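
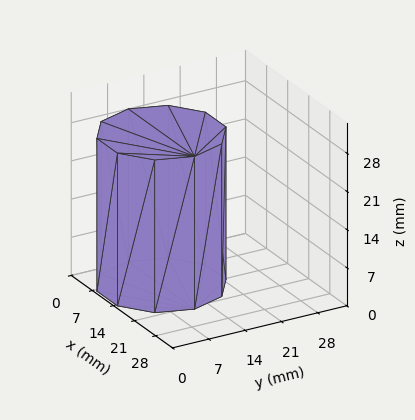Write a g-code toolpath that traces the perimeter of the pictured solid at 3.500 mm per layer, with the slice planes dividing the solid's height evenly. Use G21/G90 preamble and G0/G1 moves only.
Reading the render: the shape is a regular 10-sided prism (a cylinder approximated with 10 flat sides), circumscribed radius ≈ 11 mm, height ≈ 28 mm (dimensions read to the nearest mm from the axis ticks). For the g-code, the solid's height is divided into equal slices at the stated Δz and each level perimeter traced with G1 moves after a G0 lift.

; perimeter-only toolpath
G21 ; units = mm
G90 ; absolute positioning
G28 ; home
; layer 1
G0 Z3.500
G0 X22.000 Y11.000
G1 X19.899 Y17.466
G1 X14.399 Y21.462
G1 X7.601 Y21.462
G1 X2.101 Y17.466
G1 X0.000 Y11.000
G1 X2.101 Y4.534
G1 X7.601 Y0.538
G1 X14.399 Y0.538
G1 X19.899 Y4.534
G1 X22.000 Y11.000
; layer 2
G0 Z7.000
G0 X22.000 Y11.000
G1 X19.899 Y17.466
G1 X14.399 Y21.462
G1 X7.601 Y21.462
G1 X2.101 Y17.466
G1 X0.000 Y11.000
G1 X2.101 Y4.534
G1 X7.601 Y0.538
G1 X14.399 Y0.538
G1 X19.899 Y4.534
G1 X22.000 Y11.000
; layer 3
G0 Z10.500
G0 X22.000 Y11.000
G1 X19.899 Y17.466
G1 X14.399 Y21.462
G1 X7.601 Y21.462
G1 X2.101 Y17.466
G1 X0.000 Y11.000
G1 X2.101 Y4.534
G1 X7.601 Y0.538
G1 X14.399 Y0.538
G1 X19.899 Y4.534
G1 X22.000 Y11.000
; layer 4
G0 Z14.000
G0 X22.000 Y11.000
G1 X19.899 Y17.466
G1 X14.399 Y21.462
G1 X7.601 Y21.462
G1 X2.101 Y17.466
G1 X0.000 Y11.000
G1 X2.101 Y4.534
G1 X7.601 Y0.538
G1 X14.399 Y0.538
G1 X19.899 Y4.534
G1 X22.000 Y11.000
; layer 5
G0 Z17.500
G0 X22.000 Y11.000
G1 X19.899 Y17.466
G1 X14.399 Y21.462
G1 X7.601 Y21.462
G1 X2.101 Y17.466
G1 X0.000 Y11.000
G1 X2.101 Y4.534
G1 X7.601 Y0.538
G1 X14.399 Y0.538
G1 X19.899 Y4.534
G1 X22.000 Y11.000
; layer 6
G0 Z21.000
G0 X22.000 Y11.000
G1 X19.899 Y17.466
G1 X14.399 Y21.462
G1 X7.601 Y21.462
G1 X2.101 Y17.466
G1 X0.000 Y11.000
G1 X2.101 Y4.534
G1 X7.601 Y0.538
G1 X14.399 Y0.538
G1 X19.899 Y4.534
G1 X22.000 Y11.000
; layer 7
G0 Z24.500
G0 X22.000 Y11.000
G1 X19.899 Y17.466
G1 X14.399 Y21.462
G1 X7.601 Y21.462
G1 X2.101 Y17.466
G1 X0.000 Y11.000
G1 X2.101 Y4.534
G1 X7.601 Y0.538
G1 X14.399 Y0.538
G1 X19.899 Y4.534
G1 X22.000 Y11.000
; layer 8
G0 Z28.000
G0 X22.000 Y11.000
G1 X19.899 Y17.466
G1 X14.399 Y21.462
G1 X7.601 Y21.462
G1 X2.101 Y17.466
G1 X0.000 Y11.000
G1 X2.101 Y4.534
G1 X7.601 Y0.538
G1 X14.399 Y0.538
G1 X19.899 Y4.534
G1 X22.000 Y11.000
M2 ; end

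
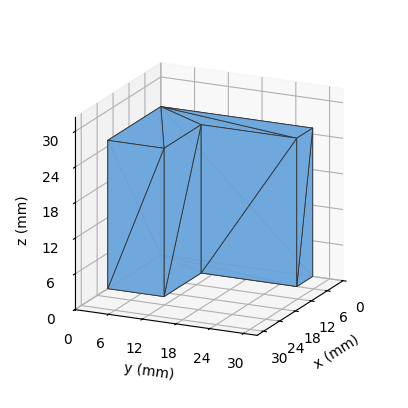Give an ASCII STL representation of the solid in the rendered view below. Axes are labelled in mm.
Reading the render: the shape is an L-shaped prism: outer 20 × 27 mm, arm thicknesses ≈ 10 mm (horizontal) and 6 mm (vertical), extruded 25 mm in z (dimensions read to the nearest mm from the axis ticks). For the STL, each face is triangulated and given an outward normal.

solid part
  facet normal 0.0000 0.0000 -1.0000
    outer loop
      vertex 20.0 10.0 0.0
      vertex 20.0 0.0 0.0
      vertex 0.0 0.0 0.0
    endloop
  endfacet
  facet normal 0.0000 0.0000 -1.0000
    outer loop
      vertex 6.0 10.0 0.0
      vertex 20.0 10.0 0.0
      vertex 0.0 0.0 0.0
    endloop
  endfacet
  facet normal 0.0000 0.0000 -1.0000
    outer loop
      vertex 6.0 27.0 0.0
      vertex 6.0 10.0 0.0
      vertex 0.0 0.0 0.0
    endloop
  endfacet
  facet normal 0.0000 0.0000 -1.0000
    outer loop
      vertex 0.0 27.0 0.0
      vertex 6.0 27.0 0.0
      vertex 0.0 0.0 0.0
    endloop
  endfacet
  facet normal 0.0000 0.0000 1.0000
    outer loop
      vertex 0.0 0.0 25.0
      vertex 20.0 0.0 25.0
      vertex 20.0 10.0 25.0
    endloop
  endfacet
  facet normal 0.0000 0.0000 1.0000
    outer loop
      vertex 0.0 0.0 25.0
      vertex 20.0 10.0 25.0
      vertex 6.0 10.0 25.0
    endloop
  endfacet
  facet normal 0.0000 0.0000 1.0000
    outer loop
      vertex 0.0 0.0 25.0
      vertex 6.0 10.0 25.0
      vertex 6.0 27.0 25.0
    endloop
  endfacet
  facet normal 0.0000 0.0000 1.0000
    outer loop
      vertex 0.0 0.0 25.0
      vertex 6.0 27.0 25.0
      vertex 0.0 27.0 25.0
    endloop
  endfacet
  facet normal 0.0000 -1.0000 0.0000
    outer loop
      vertex 0.0 0.0 0.0
      vertex 20.0 0.0 0.0
      vertex 20.0 0.0 25.0
    endloop
  endfacet
  facet normal 0.0000 -1.0000 0.0000
    outer loop
      vertex 0.0 0.0 0.0
      vertex 20.0 0.0 25.0
      vertex 0.0 0.0 25.0
    endloop
  endfacet
  facet normal 1.0000 0.0000 0.0000
    outer loop
      vertex 20.0 0.0 0.0
      vertex 20.0 10.0 0.0
      vertex 20.0 10.0 25.0
    endloop
  endfacet
  facet normal 1.0000 0.0000 0.0000
    outer loop
      vertex 20.0 0.0 0.0
      vertex 20.0 10.0 25.0
      vertex 20.0 0.0 25.0
    endloop
  endfacet
  facet normal 0.0000 1.0000 0.0000
    outer loop
      vertex 20.0 10.0 0.0
      vertex 6.0 10.0 0.0
      vertex 6.0 10.0 25.0
    endloop
  endfacet
  facet normal 0.0000 1.0000 0.0000
    outer loop
      vertex 20.0 10.0 0.0
      vertex 6.0 10.0 25.0
      vertex 20.0 10.0 25.0
    endloop
  endfacet
  facet normal 1.0000 0.0000 0.0000
    outer loop
      vertex 6.0 10.0 0.0
      vertex 6.0 27.0 0.0
      vertex 6.0 27.0 25.0
    endloop
  endfacet
  facet normal 1.0000 0.0000 0.0000
    outer loop
      vertex 6.0 10.0 0.0
      vertex 6.0 27.0 25.0
      vertex 6.0 10.0 25.0
    endloop
  endfacet
  facet normal 0.0000 1.0000 0.0000
    outer loop
      vertex 6.0 27.0 0.0
      vertex 0.0 27.0 0.0
      vertex 0.0 27.0 25.0
    endloop
  endfacet
  facet normal 0.0000 1.0000 0.0000
    outer loop
      vertex 6.0 27.0 0.0
      vertex 0.0 27.0 25.0
      vertex 6.0 27.0 25.0
    endloop
  endfacet
  facet normal -1.0000 0.0000 0.0000
    outer loop
      vertex 0.0 27.0 0.0
      vertex 0.0 0.0 0.0
      vertex 0.0 0.0 25.0
    endloop
  endfacet
  facet normal -1.0000 0.0000 0.0000
    outer loop
      vertex 0.0 27.0 0.0
      vertex 0.0 0.0 25.0
      vertex 0.0 27.0 25.0
    endloop
  endfacet
endsolid part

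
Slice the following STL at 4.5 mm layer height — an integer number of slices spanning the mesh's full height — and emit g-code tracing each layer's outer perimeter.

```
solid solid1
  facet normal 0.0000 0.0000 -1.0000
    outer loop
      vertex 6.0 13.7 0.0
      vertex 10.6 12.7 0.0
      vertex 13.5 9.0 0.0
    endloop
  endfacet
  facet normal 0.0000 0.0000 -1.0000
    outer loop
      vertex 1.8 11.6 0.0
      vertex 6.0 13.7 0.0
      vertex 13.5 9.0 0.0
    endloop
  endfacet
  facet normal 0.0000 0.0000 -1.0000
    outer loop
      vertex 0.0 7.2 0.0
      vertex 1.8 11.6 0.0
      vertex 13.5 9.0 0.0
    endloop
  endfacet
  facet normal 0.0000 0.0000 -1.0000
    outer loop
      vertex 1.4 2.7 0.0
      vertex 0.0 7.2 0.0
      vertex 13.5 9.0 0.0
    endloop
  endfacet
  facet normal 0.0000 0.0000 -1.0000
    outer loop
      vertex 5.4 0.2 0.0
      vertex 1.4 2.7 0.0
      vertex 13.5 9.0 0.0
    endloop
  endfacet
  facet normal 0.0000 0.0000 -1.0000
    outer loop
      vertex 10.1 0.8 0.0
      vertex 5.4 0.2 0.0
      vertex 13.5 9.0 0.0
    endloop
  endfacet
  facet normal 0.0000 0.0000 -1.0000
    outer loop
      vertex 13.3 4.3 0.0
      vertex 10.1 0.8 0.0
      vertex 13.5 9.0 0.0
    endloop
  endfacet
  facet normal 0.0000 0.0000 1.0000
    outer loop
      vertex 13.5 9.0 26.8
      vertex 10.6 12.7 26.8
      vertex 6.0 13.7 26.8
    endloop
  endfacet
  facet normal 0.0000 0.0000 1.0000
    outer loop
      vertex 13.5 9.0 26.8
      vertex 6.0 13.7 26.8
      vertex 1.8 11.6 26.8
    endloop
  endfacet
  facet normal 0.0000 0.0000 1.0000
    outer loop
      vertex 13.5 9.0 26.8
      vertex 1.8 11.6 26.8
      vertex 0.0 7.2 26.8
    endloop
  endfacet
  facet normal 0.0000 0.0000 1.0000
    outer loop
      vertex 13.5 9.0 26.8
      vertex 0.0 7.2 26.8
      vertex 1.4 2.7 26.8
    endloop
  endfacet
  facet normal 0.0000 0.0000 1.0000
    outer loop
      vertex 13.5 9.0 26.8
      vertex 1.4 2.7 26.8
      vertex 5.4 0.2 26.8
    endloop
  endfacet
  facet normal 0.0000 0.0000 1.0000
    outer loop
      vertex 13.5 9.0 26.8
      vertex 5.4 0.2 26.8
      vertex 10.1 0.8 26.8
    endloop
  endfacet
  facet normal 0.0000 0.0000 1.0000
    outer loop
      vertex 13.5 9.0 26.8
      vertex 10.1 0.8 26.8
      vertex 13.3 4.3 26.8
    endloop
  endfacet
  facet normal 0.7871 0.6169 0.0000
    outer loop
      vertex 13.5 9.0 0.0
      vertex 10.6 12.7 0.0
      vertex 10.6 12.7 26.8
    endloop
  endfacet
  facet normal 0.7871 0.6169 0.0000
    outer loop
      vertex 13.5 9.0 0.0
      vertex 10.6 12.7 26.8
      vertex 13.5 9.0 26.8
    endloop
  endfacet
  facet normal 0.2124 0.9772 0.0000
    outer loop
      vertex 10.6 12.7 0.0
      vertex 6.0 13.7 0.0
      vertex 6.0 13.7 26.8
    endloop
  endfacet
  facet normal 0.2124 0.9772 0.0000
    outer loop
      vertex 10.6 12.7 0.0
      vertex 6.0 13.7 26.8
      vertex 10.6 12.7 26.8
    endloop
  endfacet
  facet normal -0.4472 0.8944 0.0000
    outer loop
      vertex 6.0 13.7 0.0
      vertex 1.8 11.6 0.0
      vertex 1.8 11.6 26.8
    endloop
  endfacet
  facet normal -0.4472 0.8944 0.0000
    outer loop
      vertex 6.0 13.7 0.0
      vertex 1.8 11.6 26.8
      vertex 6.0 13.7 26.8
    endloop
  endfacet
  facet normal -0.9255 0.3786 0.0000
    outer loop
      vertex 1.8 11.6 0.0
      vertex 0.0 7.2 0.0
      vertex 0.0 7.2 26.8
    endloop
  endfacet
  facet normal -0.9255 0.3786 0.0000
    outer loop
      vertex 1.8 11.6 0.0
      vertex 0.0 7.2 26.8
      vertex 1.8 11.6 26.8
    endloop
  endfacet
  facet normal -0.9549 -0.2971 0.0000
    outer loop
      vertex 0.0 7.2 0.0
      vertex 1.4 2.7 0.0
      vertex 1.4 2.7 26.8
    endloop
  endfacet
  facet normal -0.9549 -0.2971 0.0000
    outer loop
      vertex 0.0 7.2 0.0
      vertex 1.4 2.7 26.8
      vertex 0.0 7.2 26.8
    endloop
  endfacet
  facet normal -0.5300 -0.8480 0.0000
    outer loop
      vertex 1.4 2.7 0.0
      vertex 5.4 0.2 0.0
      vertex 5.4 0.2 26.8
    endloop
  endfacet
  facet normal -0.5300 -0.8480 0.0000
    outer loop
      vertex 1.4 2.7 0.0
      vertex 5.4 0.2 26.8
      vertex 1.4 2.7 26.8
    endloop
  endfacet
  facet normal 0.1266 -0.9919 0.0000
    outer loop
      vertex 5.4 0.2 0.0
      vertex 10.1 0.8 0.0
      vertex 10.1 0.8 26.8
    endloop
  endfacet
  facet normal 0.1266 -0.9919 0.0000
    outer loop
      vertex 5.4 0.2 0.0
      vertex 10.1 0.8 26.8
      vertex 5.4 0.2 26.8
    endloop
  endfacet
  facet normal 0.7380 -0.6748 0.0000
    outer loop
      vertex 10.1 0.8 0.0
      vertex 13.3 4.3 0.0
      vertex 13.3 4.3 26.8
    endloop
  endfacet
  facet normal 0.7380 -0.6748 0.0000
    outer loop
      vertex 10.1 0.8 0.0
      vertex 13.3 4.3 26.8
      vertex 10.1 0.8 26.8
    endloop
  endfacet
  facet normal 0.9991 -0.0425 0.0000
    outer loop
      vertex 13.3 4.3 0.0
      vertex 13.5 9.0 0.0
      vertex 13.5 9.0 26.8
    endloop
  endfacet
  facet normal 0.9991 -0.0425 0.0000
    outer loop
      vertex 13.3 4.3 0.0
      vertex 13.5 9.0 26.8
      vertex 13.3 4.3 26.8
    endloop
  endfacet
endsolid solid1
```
; perimeter-only toolpath
G21 ; units = mm
G90 ; absolute positioning
G28 ; home
; layer 1
G0 Z4.5
G0 X13.5 Y9.0
G1 X10.6 Y12.7
G1 X6.0 Y13.7
G1 X1.8 Y11.6
G1 X0.0 Y7.2
G1 X1.4 Y2.7
G1 X5.4 Y0.2
G1 X10.1 Y0.8
G1 X13.3 Y4.3
G1 X13.5 Y9.0
; layer 2
G0 Z8.9
G0 X13.5 Y9.0
G1 X10.6 Y12.7
G1 X6.0 Y13.7
G1 X1.8 Y11.6
G1 X0.0 Y7.2
G1 X1.4 Y2.7
G1 X5.4 Y0.2
G1 X10.1 Y0.8
G1 X13.3 Y4.3
G1 X13.5 Y9.0
; layer 3
G0 Z13.4
G0 X13.5 Y9.0
G1 X10.6 Y12.7
G1 X6.0 Y13.7
G1 X1.8 Y11.6
G1 X0.0 Y7.2
G1 X1.4 Y2.7
G1 X5.4 Y0.2
G1 X10.1 Y0.8
G1 X13.3 Y4.3
G1 X13.5 Y9.0
; layer 4
G0 Z17.9
G0 X13.5 Y9.0
G1 X10.6 Y12.7
G1 X6.0 Y13.7
G1 X1.8 Y11.6
G1 X0.0 Y7.2
G1 X1.4 Y2.7
G1 X5.4 Y0.2
G1 X10.1 Y0.8
G1 X13.3 Y4.3
G1 X13.5 Y9.0
; layer 5
G0 Z22.3
G0 X13.5 Y9.0
G1 X10.6 Y12.7
G1 X6.0 Y13.7
G1 X1.8 Y11.6
G1 X0.0 Y7.2
G1 X1.4 Y2.7
G1 X5.4 Y0.2
G1 X10.1 Y0.8
G1 X13.3 Y4.3
G1 X13.5 Y9.0
; layer 6
G0 Z26.8
G0 X13.5 Y9.0
G1 X10.6 Y12.7
G1 X6.0 Y13.7
G1 X1.8 Y11.6
G1 X0.0 Y7.2
G1 X1.4 Y2.7
G1 X5.4 Y0.2
G1 X10.1 Y0.8
G1 X13.3 Y4.3
G1 X13.5 Y9.0
M2 ; end

The solid is a regular 9-sided prism (a cylinder approximated with 9 flat sides), circumscribed radius ≈ 6.9 mm, height ≈ 26.8 mm. Slicing at Δz = 4.5 mm — 6 equal slices spanning the solid's height, so layer i sits at z = i·h/6 — gives 6 non-empty perimeters. Each is a 9-segment closed polygon; G0 lifts to the layer z and rapids to the start vertex, then G1 traces the edges.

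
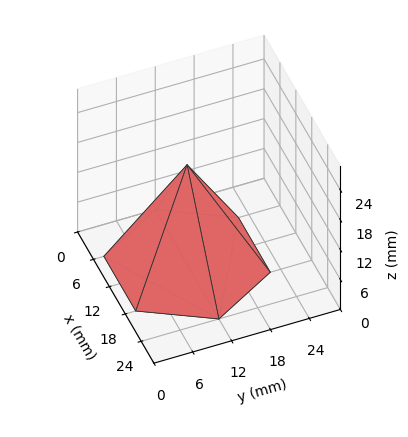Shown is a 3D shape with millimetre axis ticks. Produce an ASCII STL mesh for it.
Reading the render: the shape is a regular 6-sided pyramid, base circumscribed radius ≈ 12 mm, apex at z ≈ 20 mm (dimensions read to the nearest mm from the axis ticks). For the STL, each face is triangulated and given an outward normal.

solid part
  facet normal 0.0000 0.0000 -1.0000
    outer loop
      vertex 6.00 22.39 0.00
      vertex 18.00 22.39 0.00
      vertex 24.00 12.00 0.00
    endloop
  endfacet
  facet normal 0.0000 0.0000 -1.0000
    outer loop
      vertex 0.00 12.00 0.00
      vertex 6.00 22.39 0.00
      vertex 24.00 12.00 0.00
    endloop
  endfacet
  facet normal 0.0000 0.0000 -1.0000
    outer loop
      vertex 6.00 1.61 0.00
      vertex 0.00 12.00 0.00
      vertex 24.00 12.00 0.00
    endloop
  endfacet
  facet normal 0.0000 0.0000 -1.0000
    outer loop
      vertex 18.00 1.61 0.00
      vertex 6.00 1.61 0.00
      vertex 24.00 12.00 0.00
    endloop
  endfacet
  facet normal 0.7684 0.4438 0.4611
    outer loop
      vertex 24.00 12.00 0.00
      vertex 18.00 22.39 0.00
      vertex 12.00 12.00 20.00
    endloop
  endfacet
  facet normal 0.0000 0.8874 0.4610
    outer loop
      vertex 18.00 22.39 0.00
      vertex 6.00 22.39 0.00
      vertex 12.00 12.00 20.00
    endloop
  endfacet
  facet normal -0.7684 0.4438 0.4611
    outer loop
      vertex 6.00 22.39 0.00
      vertex 0.00 12.00 0.00
      vertex 12.00 12.00 20.00
    endloop
  endfacet
  facet normal -0.7684 -0.4438 0.4611
    outer loop
      vertex 0.00 12.00 0.00
      vertex 6.00 1.61 0.00
      vertex 12.00 12.00 20.00
    endloop
  endfacet
  facet normal 0.0000 -0.8874 0.4610
    outer loop
      vertex 6.00 1.61 0.00
      vertex 18.00 1.61 0.00
      vertex 12.00 12.00 20.00
    endloop
  endfacet
  facet normal 0.7684 -0.4438 0.4611
    outer loop
      vertex 18.00 1.61 0.00
      vertex 24.00 12.00 0.00
      vertex 12.00 12.00 20.00
    endloop
  endfacet
endsolid part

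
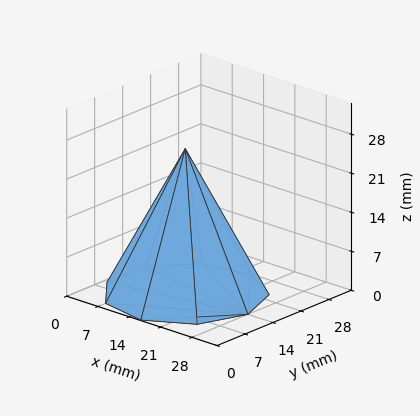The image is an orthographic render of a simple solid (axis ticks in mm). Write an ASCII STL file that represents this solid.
Reading the render: the shape is a regular 9-sided pyramid, base circumscribed radius ≈ 14 mm, apex at z ≈ 26 mm (dimensions read to the nearest mm from the axis ticks). For the STL, each face is triangulated and given an outward normal.

solid part
  facet normal 0.0000 0.0000 -1.0000
    outer loop
      vertex 16.4 27.8 0.0
      vertex 24.7 23.0 0.0
      vertex 28.0 14.0 0.0
    endloop
  endfacet
  facet normal 0.0000 0.0000 -1.0000
    outer loop
      vertex 7.0 26.1 0.0
      vertex 16.4 27.8 0.0
      vertex 28.0 14.0 0.0
    endloop
  endfacet
  facet normal 0.0000 0.0000 -1.0000
    outer loop
      vertex 0.8 18.8 0.0
      vertex 7.0 26.1 0.0
      vertex 28.0 14.0 0.0
    endloop
  endfacet
  facet normal 0.0000 0.0000 -1.0000
    outer loop
      vertex 0.8 9.2 0.0
      vertex 0.8 18.8 0.0
      vertex 28.0 14.0 0.0
    endloop
  endfacet
  facet normal 0.0000 0.0000 -1.0000
    outer loop
      vertex 7.0 1.9 0.0
      vertex 0.8 9.2 0.0
      vertex 28.0 14.0 0.0
    endloop
  endfacet
  facet normal 0.0000 0.0000 -1.0000
    outer loop
      vertex 16.4 0.2 0.0
      vertex 7.0 1.9 0.0
      vertex 28.0 14.0 0.0
    endloop
  endfacet
  facet normal 0.0000 0.0000 -1.0000
    outer loop
      vertex 24.7 5.0 0.0
      vertex 16.4 0.2 0.0
      vertex 28.0 14.0 0.0
    endloop
  endfacet
  facet normal 0.8379 0.3072 0.4512
    outer loop
      vertex 28.0 14.0 0.0
      vertex 24.7 23.0 0.0
      vertex 14.0 14.0 26.0
    endloop
  endfacet
  facet normal 0.4468 0.7725 0.4513
    outer loop
      vertex 24.7 23.0 0.0
      vertex 16.4 27.8 0.0
      vertex 14.0 14.0 26.0
    endloop
  endfacet
  facet normal -0.1588 0.8781 0.4514
    outer loop
      vertex 16.4 27.8 0.0
      vertex 7.0 26.1 0.0
      vertex 14.0 14.0 26.0
    endloop
  endfacet
  facet normal -0.6800 0.5775 0.4518
    outer loop
      vertex 7.0 26.1 0.0
      vertex 0.8 18.8 0.0
      vertex 14.0 14.0 26.0
    endloop
  endfacet
  facet normal -0.8917 0.0000 0.4527
    outer loop
      vertex 0.8 18.8 0.0
      vertex 0.8 9.2 0.0
      vertex 14.0 14.0 26.0
    endloop
  endfacet
  facet normal -0.6800 -0.5775 0.4518
    outer loop
      vertex 0.8 9.2 0.0
      vertex 7.0 1.9 0.0
      vertex 14.0 14.0 26.0
    endloop
  endfacet
  facet normal -0.1588 -0.8781 0.4514
    outer loop
      vertex 7.0 1.9 0.0
      vertex 16.4 0.2 0.0
      vertex 14.0 14.0 26.0
    endloop
  endfacet
  facet normal 0.4468 -0.7725 0.4513
    outer loop
      vertex 16.4 0.2 0.0
      vertex 24.7 5.0 0.0
      vertex 14.0 14.0 26.0
    endloop
  endfacet
  facet normal 0.8379 -0.3072 0.4512
    outer loop
      vertex 24.7 5.0 0.0
      vertex 28.0 14.0 0.0
      vertex 14.0 14.0 26.0
    endloop
  endfacet
endsolid part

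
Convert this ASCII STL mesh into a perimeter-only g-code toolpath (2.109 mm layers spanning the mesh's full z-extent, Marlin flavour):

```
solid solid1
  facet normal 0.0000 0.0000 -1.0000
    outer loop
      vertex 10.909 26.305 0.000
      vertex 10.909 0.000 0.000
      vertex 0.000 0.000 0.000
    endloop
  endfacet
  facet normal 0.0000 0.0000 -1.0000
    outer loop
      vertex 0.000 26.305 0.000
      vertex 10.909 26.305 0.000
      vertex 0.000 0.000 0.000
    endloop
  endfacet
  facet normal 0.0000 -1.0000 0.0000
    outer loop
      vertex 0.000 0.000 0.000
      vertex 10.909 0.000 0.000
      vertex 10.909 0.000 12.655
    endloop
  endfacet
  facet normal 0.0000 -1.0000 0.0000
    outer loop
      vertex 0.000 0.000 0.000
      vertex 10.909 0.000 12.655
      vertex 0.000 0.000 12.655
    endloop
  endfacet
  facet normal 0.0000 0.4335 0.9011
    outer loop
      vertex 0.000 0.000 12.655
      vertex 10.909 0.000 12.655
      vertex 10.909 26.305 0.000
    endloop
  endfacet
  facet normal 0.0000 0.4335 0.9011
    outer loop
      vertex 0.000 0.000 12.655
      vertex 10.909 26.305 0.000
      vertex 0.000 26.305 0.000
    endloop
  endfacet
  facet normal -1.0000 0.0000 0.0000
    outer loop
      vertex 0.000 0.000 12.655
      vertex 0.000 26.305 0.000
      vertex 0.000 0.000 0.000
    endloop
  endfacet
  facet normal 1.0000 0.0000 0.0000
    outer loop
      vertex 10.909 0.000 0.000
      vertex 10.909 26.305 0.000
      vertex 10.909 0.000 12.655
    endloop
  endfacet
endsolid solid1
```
; perimeter-only toolpath
G21 ; units = mm
G90 ; absolute positioning
G28 ; home
; layer 1
G0 Z2.109
G0 X0.000 Y0.000
G1 X10.909 Y0.000
G1 X10.909 Y21.921
G1 X0.000 Y21.921
G1 X0.000 Y0.000
; layer 2
G0 Z4.218
G0 X0.000 Y0.000
G1 X10.909 Y0.000
G1 X10.909 Y17.537
G1 X0.000 Y17.537
G1 X0.000 Y0.000
; layer 3
G0 Z6.327
G0 X0.000 Y0.000
G1 X10.909 Y0.000
G1 X10.909 Y13.152
G1 X0.000 Y13.152
G1 X0.000 Y0.000
; layer 4
G0 Z8.437
G0 X0.000 Y0.000
G1 X10.909 Y0.000
G1 X10.909 Y8.768
G1 X0.000 Y8.768
G1 X0.000 Y0.000
; layer 5
G0 Z10.546
G0 X0.000 Y0.000
G1 X10.909 Y0.000
G1 X10.909 Y4.384
G1 X0.000 Y4.384
G1 X0.000 Y0.000
M2 ; end

The solid is a wedge (ramp): 10.9 × 26.3 mm base, rising to 12.7 mm along the y=0 edge and sloping linearly to z=0 at y=26.3. Slicing at Δz = 2.109 mm — 6 equal slices spanning the solid's height, so layer i sits at z = i·h/6 — gives 5 non-empty perimeters. Each is a 4-segment closed polygon; G0 lifts to the layer z and rapids to the start vertex, then G1 traces the edges. The cross-section shrinks linearly with z (the slice at the apex is degenerate and omitted).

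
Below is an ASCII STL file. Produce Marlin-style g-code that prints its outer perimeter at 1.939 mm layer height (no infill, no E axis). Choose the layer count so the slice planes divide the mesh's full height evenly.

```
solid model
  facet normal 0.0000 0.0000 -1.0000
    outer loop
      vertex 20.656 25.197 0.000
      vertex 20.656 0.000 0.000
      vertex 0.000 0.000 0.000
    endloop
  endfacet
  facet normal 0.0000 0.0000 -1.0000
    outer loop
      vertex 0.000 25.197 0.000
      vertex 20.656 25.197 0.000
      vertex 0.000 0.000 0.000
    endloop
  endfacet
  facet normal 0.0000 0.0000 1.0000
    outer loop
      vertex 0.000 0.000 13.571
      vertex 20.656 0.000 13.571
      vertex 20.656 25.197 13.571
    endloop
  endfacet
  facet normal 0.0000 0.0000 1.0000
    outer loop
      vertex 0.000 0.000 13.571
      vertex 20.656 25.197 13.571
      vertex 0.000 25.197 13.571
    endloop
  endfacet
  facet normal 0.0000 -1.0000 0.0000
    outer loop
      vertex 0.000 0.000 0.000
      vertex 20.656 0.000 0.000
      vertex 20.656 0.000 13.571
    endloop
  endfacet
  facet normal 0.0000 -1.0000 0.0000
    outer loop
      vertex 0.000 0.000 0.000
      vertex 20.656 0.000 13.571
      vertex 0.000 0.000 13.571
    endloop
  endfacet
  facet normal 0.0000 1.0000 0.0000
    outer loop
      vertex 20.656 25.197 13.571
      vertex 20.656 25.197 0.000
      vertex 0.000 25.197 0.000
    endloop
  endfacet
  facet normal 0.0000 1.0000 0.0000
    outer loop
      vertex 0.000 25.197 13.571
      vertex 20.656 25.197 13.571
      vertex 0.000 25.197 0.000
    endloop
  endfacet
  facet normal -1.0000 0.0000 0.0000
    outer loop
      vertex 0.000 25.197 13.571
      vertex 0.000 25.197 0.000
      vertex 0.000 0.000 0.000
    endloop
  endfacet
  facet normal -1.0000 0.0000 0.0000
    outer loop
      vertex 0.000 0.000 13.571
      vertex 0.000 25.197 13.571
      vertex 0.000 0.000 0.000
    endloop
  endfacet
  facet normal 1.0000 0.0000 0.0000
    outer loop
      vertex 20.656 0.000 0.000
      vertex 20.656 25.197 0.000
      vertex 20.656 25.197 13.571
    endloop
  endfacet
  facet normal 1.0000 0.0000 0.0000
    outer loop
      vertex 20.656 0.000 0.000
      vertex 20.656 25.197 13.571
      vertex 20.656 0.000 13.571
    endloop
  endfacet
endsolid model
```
; perimeter-only toolpath
G21 ; units = mm
G90 ; absolute positioning
G28 ; home
; layer 1
G0 Z1.939
G0 X0.000 Y0.000
G1 X20.656 Y0.000
G1 X20.656 Y25.197
G1 X0.000 Y25.197
G1 X0.000 Y0.000
; layer 2
G0 Z3.877
G0 X0.000 Y0.000
G1 X20.656 Y0.000
G1 X20.656 Y25.197
G1 X0.000 Y25.197
G1 X0.000 Y0.000
; layer 3
G0 Z5.816
G0 X0.000 Y0.000
G1 X20.656 Y0.000
G1 X20.656 Y25.197
G1 X0.000 Y25.197
G1 X0.000 Y0.000
; layer 4
G0 Z7.755
G0 X0.000 Y0.000
G1 X20.656 Y0.000
G1 X20.656 Y25.197
G1 X0.000 Y25.197
G1 X0.000 Y0.000
; layer 5
G0 Z9.694
G0 X0.000 Y0.000
G1 X20.656 Y0.000
G1 X20.656 Y25.197
G1 X0.000 Y25.197
G1 X0.000 Y0.000
; layer 6
G0 Z11.632
G0 X0.000 Y0.000
G1 X20.656 Y0.000
G1 X20.656 Y25.197
G1 X0.000 Y25.197
G1 X0.000 Y0.000
; layer 7
G0 Z13.571
G0 X0.000 Y0.000
G1 X20.656 Y0.000
G1 X20.656 Y25.197
G1 X0.000 Y25.197
G1 X0.000 Y0.000
M2 ; end

The solid is a rectangular box, roughly 20.7 × 25.2 mm footprint and 13.6 mm tall. Slicing at Δz = 1.939 mm — 7 equal slices spanning the solid's height, so layer i sits at z = i·h/7 — gives 7 non-empty perimeters. Each is a 4-segment closed polygon; G0 lifts to the layer z and rapids to the start vertex, then G1 traces the edges.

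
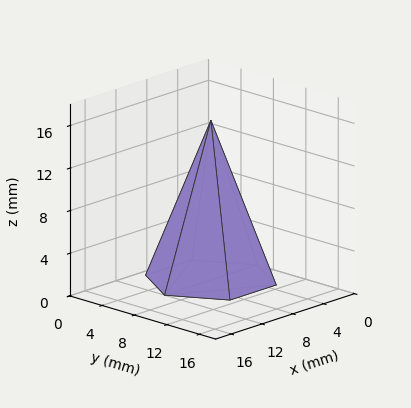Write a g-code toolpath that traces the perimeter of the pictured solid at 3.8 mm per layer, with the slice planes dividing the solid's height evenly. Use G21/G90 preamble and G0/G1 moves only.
Reading the render: the shape is a regular 6-sided pyramid, base circumscribed radius ≈ 6 mm, apex at z ≈ 15 mm (dimensions read to the nearest mm from the axis ticks). For the g-code, the solid's height is divided into equal slices at the stated Δz and each level perimeter traced with G1 moves after a G0 lift.

; perimeter-only toolpath
G21 ; units = mm
G90 ; absolute positioning
G28 ; home
; layer 1
G0 Z3.8
G0 X10.5 Y6.0
G1 X8.2 Y9.9
G1 X3.8 Y9.9
G1 X1.5 Y6.0
G1 X3.8 Y2.1
G1 X8.2 Y2.1
G1 X10.5 Y6.0
; layer 2
G0 Z7.5
G0 X9.0 Y6.0
G1 X7.5 Y8.6
G1 X4.5 Y8.6
G1 X3.0 Y6.0
G1 X4.5 Y3.4
G1 X7.5 Y3.4
G1 X9.0 Y6.0
; layer 3
G0 Z11.2
G0 X7.5 Y6.0
G1 X6.8 Y7.3
G1 X5.2 Y7.3
G1 X4.5 Y6.0
G1 X5.2 Y4.7
G1 X6.8 Y4.7
G1 X7.5 Y6.0
M2 ; end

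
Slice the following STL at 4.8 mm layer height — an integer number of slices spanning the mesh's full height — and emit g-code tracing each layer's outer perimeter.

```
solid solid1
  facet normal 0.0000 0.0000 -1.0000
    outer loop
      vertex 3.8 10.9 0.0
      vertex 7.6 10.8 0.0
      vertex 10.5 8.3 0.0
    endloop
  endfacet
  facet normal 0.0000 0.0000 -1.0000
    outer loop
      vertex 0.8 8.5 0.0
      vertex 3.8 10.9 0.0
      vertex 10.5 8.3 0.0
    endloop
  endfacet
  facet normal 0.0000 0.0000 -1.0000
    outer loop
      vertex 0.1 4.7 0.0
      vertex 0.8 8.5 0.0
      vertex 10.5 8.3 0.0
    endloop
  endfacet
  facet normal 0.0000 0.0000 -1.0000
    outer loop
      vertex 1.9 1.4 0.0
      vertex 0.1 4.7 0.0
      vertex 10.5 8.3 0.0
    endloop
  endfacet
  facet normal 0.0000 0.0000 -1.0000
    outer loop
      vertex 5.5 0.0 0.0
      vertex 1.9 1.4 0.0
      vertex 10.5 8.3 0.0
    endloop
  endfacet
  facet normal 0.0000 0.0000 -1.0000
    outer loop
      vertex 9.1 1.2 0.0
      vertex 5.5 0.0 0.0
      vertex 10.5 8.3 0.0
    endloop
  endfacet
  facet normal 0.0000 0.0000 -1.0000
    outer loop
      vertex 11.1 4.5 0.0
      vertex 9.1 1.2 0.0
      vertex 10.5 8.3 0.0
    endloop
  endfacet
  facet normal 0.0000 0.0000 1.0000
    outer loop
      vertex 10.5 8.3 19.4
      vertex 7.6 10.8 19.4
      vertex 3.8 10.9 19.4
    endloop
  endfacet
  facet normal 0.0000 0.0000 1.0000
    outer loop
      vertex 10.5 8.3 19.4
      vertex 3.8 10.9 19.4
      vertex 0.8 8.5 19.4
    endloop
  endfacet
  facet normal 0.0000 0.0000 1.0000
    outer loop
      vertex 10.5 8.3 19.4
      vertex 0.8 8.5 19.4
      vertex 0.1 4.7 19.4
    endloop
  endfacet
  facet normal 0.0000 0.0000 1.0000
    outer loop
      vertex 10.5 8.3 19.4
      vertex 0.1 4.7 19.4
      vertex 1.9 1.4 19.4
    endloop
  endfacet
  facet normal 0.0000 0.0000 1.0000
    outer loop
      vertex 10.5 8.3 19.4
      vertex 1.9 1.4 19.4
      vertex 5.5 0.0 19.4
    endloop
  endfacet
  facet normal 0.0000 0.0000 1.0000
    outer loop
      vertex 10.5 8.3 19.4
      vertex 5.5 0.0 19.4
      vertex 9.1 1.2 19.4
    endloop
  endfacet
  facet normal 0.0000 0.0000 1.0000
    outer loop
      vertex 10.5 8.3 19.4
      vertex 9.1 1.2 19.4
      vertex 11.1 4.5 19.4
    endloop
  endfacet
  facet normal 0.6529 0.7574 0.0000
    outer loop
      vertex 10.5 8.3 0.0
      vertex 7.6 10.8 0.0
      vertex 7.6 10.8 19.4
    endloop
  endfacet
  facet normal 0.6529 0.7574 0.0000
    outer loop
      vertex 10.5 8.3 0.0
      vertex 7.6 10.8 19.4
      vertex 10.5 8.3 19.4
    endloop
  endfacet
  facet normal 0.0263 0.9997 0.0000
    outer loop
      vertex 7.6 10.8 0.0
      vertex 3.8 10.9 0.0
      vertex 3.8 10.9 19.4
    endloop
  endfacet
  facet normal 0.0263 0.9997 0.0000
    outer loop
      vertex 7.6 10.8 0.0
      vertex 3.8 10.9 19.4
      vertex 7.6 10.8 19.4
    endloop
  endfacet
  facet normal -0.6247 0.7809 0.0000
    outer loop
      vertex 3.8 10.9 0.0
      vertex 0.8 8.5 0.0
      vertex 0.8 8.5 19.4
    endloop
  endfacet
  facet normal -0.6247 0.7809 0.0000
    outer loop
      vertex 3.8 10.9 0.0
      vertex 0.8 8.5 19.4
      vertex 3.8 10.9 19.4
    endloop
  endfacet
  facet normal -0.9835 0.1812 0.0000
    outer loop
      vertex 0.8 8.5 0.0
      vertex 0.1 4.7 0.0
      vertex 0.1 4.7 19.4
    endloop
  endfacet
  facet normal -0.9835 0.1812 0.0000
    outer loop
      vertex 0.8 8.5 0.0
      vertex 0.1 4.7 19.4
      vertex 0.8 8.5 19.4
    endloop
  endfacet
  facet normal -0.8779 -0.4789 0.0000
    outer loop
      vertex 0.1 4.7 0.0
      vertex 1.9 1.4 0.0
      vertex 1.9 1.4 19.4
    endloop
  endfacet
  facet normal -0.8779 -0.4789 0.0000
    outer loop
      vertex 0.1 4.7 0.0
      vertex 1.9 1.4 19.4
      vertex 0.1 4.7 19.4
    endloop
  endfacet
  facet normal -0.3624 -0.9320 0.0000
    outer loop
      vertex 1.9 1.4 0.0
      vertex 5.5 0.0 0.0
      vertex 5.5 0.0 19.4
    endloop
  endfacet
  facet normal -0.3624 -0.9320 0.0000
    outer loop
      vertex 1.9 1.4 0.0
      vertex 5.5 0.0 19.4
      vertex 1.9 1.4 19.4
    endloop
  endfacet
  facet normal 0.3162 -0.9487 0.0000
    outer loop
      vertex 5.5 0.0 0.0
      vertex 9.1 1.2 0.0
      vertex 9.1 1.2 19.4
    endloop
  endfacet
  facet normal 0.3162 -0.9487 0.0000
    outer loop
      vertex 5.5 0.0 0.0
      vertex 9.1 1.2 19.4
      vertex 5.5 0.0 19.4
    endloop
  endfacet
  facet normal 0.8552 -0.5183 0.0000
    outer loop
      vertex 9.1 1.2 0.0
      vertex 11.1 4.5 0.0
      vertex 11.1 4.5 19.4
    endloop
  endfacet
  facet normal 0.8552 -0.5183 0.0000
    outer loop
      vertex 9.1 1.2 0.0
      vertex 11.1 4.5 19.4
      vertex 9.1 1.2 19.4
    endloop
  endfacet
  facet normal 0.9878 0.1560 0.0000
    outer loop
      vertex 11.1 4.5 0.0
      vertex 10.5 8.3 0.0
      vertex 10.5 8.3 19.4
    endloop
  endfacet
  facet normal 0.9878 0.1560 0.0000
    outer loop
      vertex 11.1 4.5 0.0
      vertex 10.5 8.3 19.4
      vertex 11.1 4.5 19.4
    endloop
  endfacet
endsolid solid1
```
; perimeter-only toolpath
G21 ; units = mm
G90 ; absolute positioning
G28 ; home
; layer 1
G0 Z4.8
G0 X10.5 Y8.3
G1 X7.6 Y10.8
G1 X3.8 Y10.9
G1 X0.8 Y8.5
G1 X0.1 Y4.7
G1 X1.9 Y1.4
G1 X5.5 Y0.0
G1 X9.1 Y1.2
G1 X11.1 Y4.5
G1 X10.5 Y8.3
; layer 2
G0 Z9.7
G0 X10.5 Y8.3
G1 X7.6 Y10.8
G1 X3.8 Y10.9
G1 X0.8 Y8.5
G1 X0.1 Y4.7
G1 X1.9 Y1.4
G1 X5.5 Y0.0
G1 X9.1 Y1.2
G1 X11.1 Y4.5
G1 X10.5 Y8.3
; layer 3
G0 Z14.5
G0 X10.5 Y8.3
G1 X7.6 Y10.8
G1 X3.8 Y10.9
G1 X0.8 Y8.5
G1 X0.1 Y4.7
G1 X1.9 Y1.4
G1 X5.5 Y0.0
G1 X9.1 Y1.2
G1 X11.1 Y4.5
G1 X10.5 Y8.3
; layer 4
G0 Z19.4
G0 X10.5 Y8.3
G1 X7.6 Y10.8
G1 X3.8 Y10.9
G1 X0.8 Y8.5
G1 X0.1 Y4.7
G1 X1.9 Y1.4
G1 X5.5 Y0.0
G1 X9.1 Y1.2
G1 X11.1 Y4.5
G1 X10.5 Y8.3
M2 ; end

The solid is a regular 9-sided prism (a cylinder approximated with 9 flat sides), circumscribed radius ≈ 5.6 mm, height ≈ 19.4 mm. Slicing at Δz = 4.8 mm — 4 equal slices spanning the solid's height, so layer i sits at z = i·h/4 — gives 4 non-empty perimeters. Each is a 9-segment closed polygon; G0 lifts to the layer z and rapids to the start vertex, then G1 traces the edges.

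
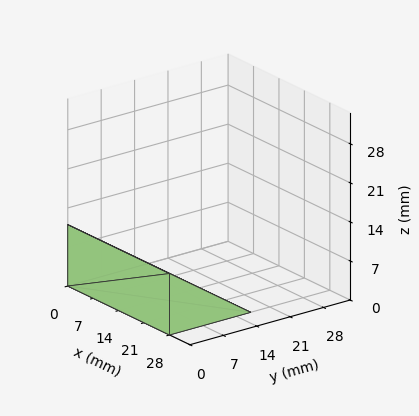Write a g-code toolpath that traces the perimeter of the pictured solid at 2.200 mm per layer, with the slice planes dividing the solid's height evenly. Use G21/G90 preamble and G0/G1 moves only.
Reading the render: the shape is a wedge (ramp): 28 × 17 mm base, rising to 11 mm along the y=0 edge and sloping linearly to z=0 at y=17 (dimensions read to the nearest mm from the axis ticks). For the g-code, the solid's height is divided into equal slices at the stated Δz and each level perimeter traced with G1 moves after a G0 lift.

; perimeter-only toolpath
G21 ; units = mm
G90 ; absolute positioning
G28 ; home
; layer 1
G0 Z2.200
G0 X0.000 Y0.000
G1 X28.000 Y0.000
G1 X28.000 Y13.600
G1 X0.000 Y13.600
G1 X0.000 Y0.000
; layer 2
G0 Z4.400
G0 X0.000 Y0.000
G1 X28.000 Y0.000
G1 X28.000 Y10.200
G1 X0.000 Y10.200
G1 X0.000 Y0.000
; layer 3
G0 Z6.600
G0 X0.000 Y0.000
G1 X28.000 Y0.000
G1 X28.000 Y6.800
G1 X0.000 Y6.800
G1 X0.000 Y0.000
; layer 4
G0 Z8.800
G0 X0.000 Y0.000
G1 X28.000 Y0.000
G1 X28.000 Y3.400
G1 X0.000 Y3.400
G1 X0.000 Y0.000
M2 ; end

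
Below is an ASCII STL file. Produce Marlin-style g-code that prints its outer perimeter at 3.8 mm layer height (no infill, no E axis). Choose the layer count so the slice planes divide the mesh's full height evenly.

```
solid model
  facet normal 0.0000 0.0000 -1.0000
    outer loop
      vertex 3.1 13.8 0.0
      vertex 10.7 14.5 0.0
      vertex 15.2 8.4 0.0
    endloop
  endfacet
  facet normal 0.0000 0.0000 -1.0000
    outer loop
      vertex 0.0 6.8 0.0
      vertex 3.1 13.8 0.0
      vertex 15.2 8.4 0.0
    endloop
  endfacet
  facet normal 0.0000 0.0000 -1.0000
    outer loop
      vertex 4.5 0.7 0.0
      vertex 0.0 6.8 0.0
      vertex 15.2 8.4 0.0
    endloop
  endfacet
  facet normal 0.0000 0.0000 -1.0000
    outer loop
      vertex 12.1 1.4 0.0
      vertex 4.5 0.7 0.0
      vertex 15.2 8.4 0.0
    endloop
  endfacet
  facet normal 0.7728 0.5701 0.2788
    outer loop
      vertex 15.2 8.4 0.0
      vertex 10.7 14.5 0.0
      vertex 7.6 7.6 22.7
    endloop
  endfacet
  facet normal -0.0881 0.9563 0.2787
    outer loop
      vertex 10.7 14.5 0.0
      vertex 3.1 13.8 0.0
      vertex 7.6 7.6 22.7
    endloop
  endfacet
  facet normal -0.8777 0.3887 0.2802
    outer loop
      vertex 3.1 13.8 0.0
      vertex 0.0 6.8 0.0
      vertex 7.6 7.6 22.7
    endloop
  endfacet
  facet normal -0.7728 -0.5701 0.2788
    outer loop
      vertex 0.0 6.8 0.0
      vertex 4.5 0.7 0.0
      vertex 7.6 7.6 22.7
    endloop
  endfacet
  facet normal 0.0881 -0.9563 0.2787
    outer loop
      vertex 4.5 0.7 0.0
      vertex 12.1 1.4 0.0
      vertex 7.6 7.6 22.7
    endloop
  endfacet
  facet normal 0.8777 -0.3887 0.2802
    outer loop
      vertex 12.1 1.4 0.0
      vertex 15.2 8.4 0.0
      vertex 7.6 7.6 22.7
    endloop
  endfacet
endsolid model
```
; perimeter-only toolpath
G21 ; units = mm
G90 ; absolute positioning
G28 ; home
; layer 1
G0 Z3.8
G0 X13.9 Y8.3
G1 X10.2 Y13.3
G1 X3.8 Y12.8
G1 X1.3 Y6.9
G1 X5.0 Y1.8
G1 X11.3 Y2.4
G1 X13.9 Y8.3
; layer 2
G0 Z7.6
G0 X12.7 Y8.1
G1 X9.7 Y12.2
G1 X4.6 Y11.7
G1 X2.5 Y7.1
G1 X5.5 Y3.0
G1 X10.6 Y3.5
G1 X12.7 Y8.1
; layer 3
G0 Z11.3
G0 X11.4 Y8.0
G1 X9.1 Y11.1
G1 X5.3 Y10.7
G1 X3.8 Y7.2
G1 X6.0 Y4.1
G1 X9.8 Y4.5
G1 X11.4 Y8.0
; layer 4
G0 Z15.1
G0 X10.1 Y7.9
G1 X8.6 Y9.9
G1 X6.1 Y9.7
G1 X5.1 Y7.3
G1 X6.6 Y5.3
G1 X9.1 Y5.5
G1 X10.1 Y7.9
; layer 5
G0 Z18.9
G0 X8.9 Y7.7
G1 X8.1 Y8.8
G1 X6.8 Y8.6
G1 X6.3 Y7.5
G1 X7.1 Y6.4
G1 X8.3 Y6.6
G1 X8.9 Y7.7
M2 ; end

The solid is a regular 6-sided pyramid, base circumscribed radius ≈ 7.6 mm, apex at z ≈ 22.7 mm. Slicing at Δz = 3.8 mm — 6 equal slices spanning the solid's height, so layer i sits at z = i·h/6 — gives 5 non-empty perimeters. Each is a 6-segment closed polygon; G0 lifts to the layer z and rapids to the start vertex, then G1 traces the edges. The cross-section shrinks linearly with z (the slice at the apex is degenerate and omitted).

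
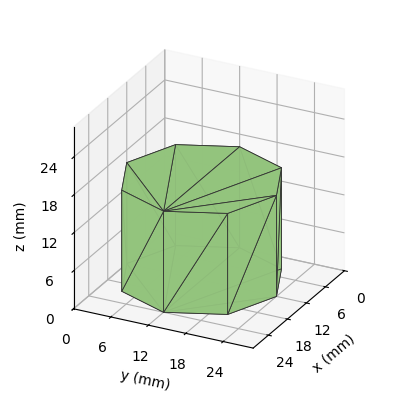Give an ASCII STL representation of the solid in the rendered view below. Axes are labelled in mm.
Reading the render: the shape is a regular 8-sided prism (a cylinder approximated with 8 flat sides), circumscribed radius ≈ 12 mm, height ≈ 16 mm (dimensions read to the nearest mm from the axis ticks). For the STL, each face is triangulated and given an outward normal.

solid part
  facet normal 0.0000 0.0000 -1.0000
    outer loop
      vertex 12.00 24.00 0.00
      vertex 20.49 20.49 0.00
      vertex 24.00 12.00 0.00
    endloop
  endfacet
  facet normal 0.0000 0.0000 -1.0000
    outer loop
      vertex 3.51 20.49 0.00
      vertex 12.00 24.00 0.00
      vertex 24.00 12.00 0.00
    endloop
  endfacet
  facet normal 0.0000 0.0000 -1.0000
    outer loop
      vertex 0.00 12.00 0.00
      vertex 3.51 20.49 0.00
      vertex 24.00 12.00 0.00
    endloop
  endfacet
  facet normal 0.0000 0.0000 -1.0000
    outer loop
      vertex 3.51 3.51 0.00
      vertex 0.00 12.00 0.00
      vertex 24.00 12.00 0.00
    endloop
  endfacet
  facet normal 0.0000 0.0000 -1.0000
    outer loop
      vertex 12.00 0.00 0.00
      vertex 3.51 3.51 0.00
      vertex 24.00 12.00 0.00
    endloop
  endfacet
  facet normal 0.0000 0.0000 -1.0000
    outer loop
      vertex 20.49 3.51 0.00
      vertex 12.00 0.00 0.00
      vertex 24.00 12.00 0.00
    endloop
  endfacet
  facet normal 0.0000 0.0000 1.0000
    outer loop
      vertex 24.00 12.00 16.00
      vertex 20.49 20.49 16.00
      vertex 12.00 24.00 16.00
    endloop
  endfacet
  facet normal 0.0000 0.0000 1.0000
    outer loop
      vertex 24.00 12.00 16.00
      vertex 12.00 24.00 16.00
      vertex 3.51 20.49 16.00
    endloop
  endfacet
  facet normal 0.0000 0.0000 1.0000
    outer loop
      vertex 24.00 12.00 16.00
      vertex 3.51 20.49 16.00
      vertex 0.00 12.00 16.00
    endloop
  endfacet
  facet normal 0.0000 0.0000 1.0000
    outer loop
      vertex 24.00 12.00 16.00
      vertex 0.00 12.00 16.00
      vertex 3.51 3.51 16.00
    endloop
  endfacet
  facet normal 0.0000 0.0000 1.0000
    outer loop
      vertex 24.00 12.00 16.00
      vertex 3.51 3.51 16.00
      vertex 12.00 0.00 16.00
    endloop
  endfacet
  facet normal 0.0000 0.0000 1.0000
    outer loop
      vertex 24.00 12.00 16.00
      vertex 12.00 0.00 16.00
      vertex 20.49 3.51 16.00
    endloop
  endfacet
  facet normal 0.9241 0.3821 0.0000
    outer loop
      vertex 24.00 12.00 0.00
      vertex 20.49 20.49 0.00
      vertex 20.49 20.49 16.00
    endloop
  endfacet
  facet normal 0.9241 0.3821 0.0000
    outer loop
      vertex 24.00 12.00 0.00
      vertex 20.49 20.49 16.00
      vertex 24.00 12.00 16.00
    endloop
  endfacet
  facet normal 0.3821 0.9241 0.0000
    outer loop
      vertex 20.49 20.49 0.00
      vertex 12.00 24.00 0.00
      vertex 12.00 24.00 16.00
    endloop
  endfacet
  facet normal 0.3821 0.9241 0.0000
    outer loop
      vertex 20.49 20.49 0.00
      vertex 12.00 24.00 16.00
      vertex 20.49 20.49 16.00
    endloop
  endfacet
  facet normal -0.3821 0.9241 0.0000
    outer loop
      vertex 12.00 24.00 0.00
      vertex 3.51 20.49 0.00
      vertex 3.51 20.49 16.00
    endloop
  endfacet
  facet normal -0.3821 0.9241 0.0000
    outer loop
      vertex 12.00 24.00 0.00
      vertex 3.51 20.49 16.00
      vertex 12.00 24.00 16.00
    endloop
  endfacet
  facet normal -0.9241 0.3821 0.0000
    outer loop
      vertex 3.51 20.49 0.00
      vertex 0.00 12.00 0.00
      vertex 0.00 12.00 16.00
    endloop
  endfacet
  facet normal -0.9241 0.3821 0.0000
    outer loop
      vertex 3.51 20.49 0.00
      vertex 0.00 12.00 16.00
      vertex 3.51 20.49 16.00
    endloop
  endfacet
  facet normal -0.9241 -0.3821 0.0000
    outer loop
      vertex 0.00 12.00 0.00
      vertex 3.51 3.51 0.00
      vertex 3.51 3.51 16.00
    endloop
  endfacet
  facet normal -0.9241 -0.3821 0.0000
    outer loop
      vertex 0.00 12.00 0.00
      vertex 3.51 3.51 16.00
      vertex 0.00 12.00 16.00
    endloop
  endfacet
  facet normal -0.3821 -0.9241 0.0000
    outer loop
      vertex 3.51 3.51 0.00
      vertex 12.00 0.00 0.00
      vertex 12.00 0.00 16.00
    endloop
  endfacet
  facet normal -0.3821 -0.9241 0.0000
    outer loop
      vertex 3.51 3.51 0.00
      vertex 12.00 0.00 16.00
      vertex 3.51 3.51 16.00
    endloop
  endfacet
  facet normal 0.3821 -0.9241 0.0000
    outer loop
      vertex 12.00 0.00 0.00
      vertex 20.49 3.51 0.00
      vertex 20.49 3.51 16.00
    endloop
  endfacet
  facet normal 0.3821 -0.9241 0.0000
    outer loop
      vertex 12.00 0.00 0.00
      vertex 20.49 3.51 16.00
      vertex 12.00 0.00 16.00
    endloop
  endfacet
  facet normal 0.9241 -0.3821 0.0000
    outer loop
      vertex 20.49 3.51 0.00
      vertex 24.00 12.00 0.00
      vertex 24.00 12.00 16.00
    endloop
  endfacet
  facet normal 0.9241 -0.3821 0.0000
    outer loop
      vertex 20.49 3.51 0.00
      vertex 24.00 12.00 16.00
      vertex 20.49 3.51 16.00
    endloop
  endfacet
endsolid part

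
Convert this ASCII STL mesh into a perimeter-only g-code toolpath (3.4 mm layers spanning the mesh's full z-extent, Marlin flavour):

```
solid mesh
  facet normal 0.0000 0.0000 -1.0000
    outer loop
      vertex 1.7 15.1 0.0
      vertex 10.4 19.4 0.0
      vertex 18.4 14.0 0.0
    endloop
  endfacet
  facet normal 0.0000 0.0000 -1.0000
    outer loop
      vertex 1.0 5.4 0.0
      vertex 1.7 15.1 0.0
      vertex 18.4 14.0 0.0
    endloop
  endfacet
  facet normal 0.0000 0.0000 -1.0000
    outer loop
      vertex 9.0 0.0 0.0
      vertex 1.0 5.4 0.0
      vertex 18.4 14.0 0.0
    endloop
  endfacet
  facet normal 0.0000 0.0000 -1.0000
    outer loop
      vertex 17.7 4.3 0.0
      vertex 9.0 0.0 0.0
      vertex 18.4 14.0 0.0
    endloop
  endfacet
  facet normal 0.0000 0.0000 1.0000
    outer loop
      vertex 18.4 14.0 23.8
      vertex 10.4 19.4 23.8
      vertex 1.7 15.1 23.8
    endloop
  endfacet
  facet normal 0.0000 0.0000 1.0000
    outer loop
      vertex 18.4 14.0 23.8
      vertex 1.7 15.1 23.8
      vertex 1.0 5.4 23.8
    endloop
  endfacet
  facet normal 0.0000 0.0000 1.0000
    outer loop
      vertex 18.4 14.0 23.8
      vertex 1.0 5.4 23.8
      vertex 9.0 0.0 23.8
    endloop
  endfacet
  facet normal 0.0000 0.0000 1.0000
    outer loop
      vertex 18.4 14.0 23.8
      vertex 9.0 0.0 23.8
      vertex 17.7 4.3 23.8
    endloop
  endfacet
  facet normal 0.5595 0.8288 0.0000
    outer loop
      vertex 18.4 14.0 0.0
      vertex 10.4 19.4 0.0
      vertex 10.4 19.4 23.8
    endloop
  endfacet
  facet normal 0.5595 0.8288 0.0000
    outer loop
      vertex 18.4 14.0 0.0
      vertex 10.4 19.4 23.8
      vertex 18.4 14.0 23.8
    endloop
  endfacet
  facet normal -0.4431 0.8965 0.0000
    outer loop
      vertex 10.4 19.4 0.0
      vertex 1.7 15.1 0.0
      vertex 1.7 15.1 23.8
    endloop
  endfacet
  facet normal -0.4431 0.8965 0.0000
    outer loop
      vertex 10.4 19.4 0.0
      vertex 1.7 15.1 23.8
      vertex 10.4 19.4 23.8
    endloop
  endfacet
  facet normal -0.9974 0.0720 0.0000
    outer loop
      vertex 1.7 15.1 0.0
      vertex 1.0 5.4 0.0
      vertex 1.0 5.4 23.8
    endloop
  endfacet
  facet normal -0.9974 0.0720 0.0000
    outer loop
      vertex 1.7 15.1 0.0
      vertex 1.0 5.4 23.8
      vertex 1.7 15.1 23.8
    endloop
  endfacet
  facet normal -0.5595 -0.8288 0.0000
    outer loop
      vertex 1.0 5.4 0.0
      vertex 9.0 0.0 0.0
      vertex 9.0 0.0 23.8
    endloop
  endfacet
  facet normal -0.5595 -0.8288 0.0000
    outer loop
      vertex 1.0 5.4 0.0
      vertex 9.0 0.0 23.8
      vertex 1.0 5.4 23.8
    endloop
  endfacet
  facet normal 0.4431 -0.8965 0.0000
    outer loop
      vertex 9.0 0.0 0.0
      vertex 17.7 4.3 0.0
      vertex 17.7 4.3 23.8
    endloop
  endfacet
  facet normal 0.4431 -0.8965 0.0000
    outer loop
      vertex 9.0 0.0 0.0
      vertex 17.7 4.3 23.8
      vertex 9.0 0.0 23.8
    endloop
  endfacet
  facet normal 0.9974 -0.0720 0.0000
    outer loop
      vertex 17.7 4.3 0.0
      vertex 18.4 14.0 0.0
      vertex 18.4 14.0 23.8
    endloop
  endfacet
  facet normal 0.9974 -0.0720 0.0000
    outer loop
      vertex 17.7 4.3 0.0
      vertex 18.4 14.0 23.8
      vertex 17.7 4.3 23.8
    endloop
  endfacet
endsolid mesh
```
; perimeter-only toolpath
G21 ; units = mm
G90 ; absolute positioning
G28 ; home
; layer 1
G0 Z3.4
G0 X18.4 Y14.0
G1 X10.4 Y19.4
G1 X1.7 Y15.1
G1 X1.0 Y5.4
G1 X9.0 Y0.0
G1 X17.7 Y4.3
G1 X18.4 Y14.0
; layer 2
G0 Z6.8
G0 X18.4 Y14.0
G1 X10.4 Y19.4
G1 X1.7 Y15.1
G1 X1.0 Y5.4
G1 X9.0 Y0.0
G1 X17.7 Y4.3
G1 X18.4 Y14.0
; layer 3
G0 Z10.2
G0 X18.4 Y14.0
G1 X10.4 Y19.4
G1 X1.7 Y15.1
G1 X1.0 Y5.4
G1 X9.0 Y0.0
G1 X17.7 Y4.3
G1 X18.4 Y14.0
; layer 4
G0 Z13.6
G0 X18.4 Y14.0
G1 X10.4 Y19.4
G1 X1.7 Y15.1
G1 X1.0 Y5.4
G1 X9.0 Y0.0
G1 X17.7 Y4.3
G1 X18.4 Y14.0
; layer 5
G0 Z17.0
G0 X18.4 Y14.0
G1 X10.4 Y19.4
G1 X1.7 Y15.1
G1 X1.0 Y5.4
G1 X9.0 Y0.0
G1 X17.7 Y4.3
G1 X18.4 Y14.0
; layer 6
G0 Z20.4
G0 X18.4 Y14.0
G1 X10.4 Y19.4
G1 X1.7 Y15.1
G1 X1.0 Y5.4
G1 X9.0 Y0.0
G1 X17.7 Y4.3
G1 X18.4 Y14.0
; layer 7
G0 Z23.8
G0 X18.4 Y14.0
G1 X10.4 Y19.4
G1 X1.7 Y15.1
G1 X1.0 Y5.4
G1 X9.0 Y0.0
G1 X17.7 Y4.3
G1 X18.4 Y14.0
M2 ; end

The solid is a regular 6-sided prism (a cylinder approximated with 6 flat sides), circumscribed radius ≈ 9.7 mm, height ≈ 23.8 mm. Slicing at Δz = 3.4 mm — 7 equal slices spanning the solid's height, so layer i sits at z = i·h/7 — gives 7 non-empty perimeters. Each is a 6-segment closed polygon; G0 lifts to the layer z and rapids to the start vertex, then G1 traces the edges.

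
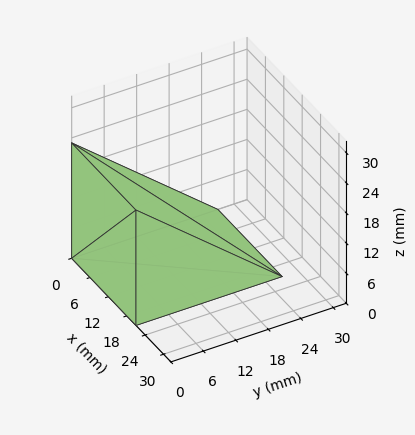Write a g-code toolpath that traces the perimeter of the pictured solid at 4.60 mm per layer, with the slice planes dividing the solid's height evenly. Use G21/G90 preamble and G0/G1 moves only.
Reading the render: the shape is a wedge (ramp): 21 × 27 mm base, rising to 23 mm along the y=0 edge and sloping linearly to z=0 at y=27 (dimensions read to the nearest mm from the axis ticks). For the g-code, the solid's height is divided into equal slices at the stated Δz and each level perimeter traced with G1 moves after a G0 lift.

; perimeter-only toolpath
G21 ; units = mm
G90 ; absolute positioning
G28 ; home
; layer 1
G0 Z4.60
G0 X0.00 Y0.00
G1 X21.00 Y0.00
G1 X21.00 Y21.60
G1 X0.00 Y21.60
G1 X0.00 Y0.00
; layer 2
G0 Z9.20
G0 X0.00 Y0.00
G1 X21.00 Y0.00
G1 X21.00 Y16.20
G1 X0.00 Y16.20
G1 X0.00 Y0.00
; layer 3
G0 Z13.80
G0 X0.00 Y0.00
G1 X21.00 Y0.00
G1 X21.00 Y10.80
G1 X0.00 Y10.80
G1 X0.00 Y0.00
; layer 4
G0 Z18.40
G0 X0.00 Y0.00
G1 X21.00 Y0.00
G1 X21.00 Y5.40
G1 X0.00 Y5.40
G1 X0.00 Y0.00
M2 ; end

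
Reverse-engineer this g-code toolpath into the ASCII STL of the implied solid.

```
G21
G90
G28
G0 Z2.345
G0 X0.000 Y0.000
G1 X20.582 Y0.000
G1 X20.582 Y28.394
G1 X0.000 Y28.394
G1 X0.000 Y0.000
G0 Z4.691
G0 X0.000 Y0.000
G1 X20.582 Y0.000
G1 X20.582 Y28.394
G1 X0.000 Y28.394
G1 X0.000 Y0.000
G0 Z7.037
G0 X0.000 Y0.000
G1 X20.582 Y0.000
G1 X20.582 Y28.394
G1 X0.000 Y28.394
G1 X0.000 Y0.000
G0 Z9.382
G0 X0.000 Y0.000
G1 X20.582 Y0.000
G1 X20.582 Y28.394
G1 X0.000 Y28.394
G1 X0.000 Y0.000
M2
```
solid part
  facet normal 0.0000 0.0000 -1.0000
    outer loop
      vertex 20.582 28.394 0.000
      vertex 20.582 0.000 0.000
      vertex 0.000 0.000 0.000
    endloop
  endfacet
  facet normal 0.0000 0.0000 -1.0000
    outer loop
      vertex 0.000 28.394 0.000
      vertex 20.582 28.394 0.000
      vertex 0.000 0.000 0.000
    endloop
  endfacet
  facet normal 0.0000 0.0000 1.0000
    outer loop
      vertex 0.000 0.000 9.382
      vertex 20.582 0.000 9.382
      vertex 20.582 28.394 9.382
    endloop
  endfacet
  facet normal 0.0000 0.0000 1.0000
    outer loop
      vertex 0.000 0.000 9.382
      vertex 20.582 28.394 9.382
      vertex 0.000 28.394 9.382
    endloop
  endfacet
  facet normal 0.0000 -1.0000 0.0000
    outer loop
      vertex 0.000 0.000 0.000
      vertex 20.582 0.000 0.000
      vertex 20.582 0.000 9.382
    endloop
  endfacet
  facet normal 0.0000 -1.0000 0.0000
    outer loop
      vertex 0.000 0.000 0.000
      vertex 20.582 0.000 9.382
      vertex 0.000 0.000 9.382
    endloop
  endfacet
  facet normal 0.0000 1.0000 0.0000
    outer loop
      vertex 20.582 28.394 9.382
      vertex 20.582 28.394 0.000
      vertex 0.000 28.394 0.000
    endloop
  endfacet
  facet normal 0.0000 1.0000 0.0000
    outer loop
      vertex 0.000 28.394 9.382
      vertex 20.582 28.394 9.382
      vertex 0.000 28.394 0.000
    endloop
  endfacet
  facet normal -1.0000 0.0000 0.0000
    outer loop
      vertex 0.000 28.394 9.382
      vertex 0.000 28.394 0.000
      vertex 0.000 0.000 0.000
    endloop
  endfacet
  facet normal -1.0000 0.0000 0.0000
    outer loop
      vertex 0.000 0.000 9.382
      vertex 0.000 28.394 9.382
      vertex 0.000 0.000 0.000
    endloop
  endfacet
  facet normal 1.0000 0.0000 0.0000
    outer loop
      vertex 20.582 0.000 0.000
      vertex 20.582 28.394 0.000
      vertex 20.582 28.394 9.382
    endloop
  endfacet
  facet normal 1.0000 0.0000 0.0000
    outer loop
      vertex 20.582 0.000 0.000
      vertex 20.582 28.394 9.382
      vertex 20.582 0.000 9.382
    endloop
  endfacet
endsolid part

The G0 Z moves step by Δz≈2.345 mm. Every layer's G1 loop is the same polygon, so the solid is a straight extrusion of it from z=0 to z≈9.38. Closing with flat bottom and top caps and triangulating gives 12 facets — a rectangular box, roughly 20.6 × 28.4 mm footprint and 9.38 mm tall.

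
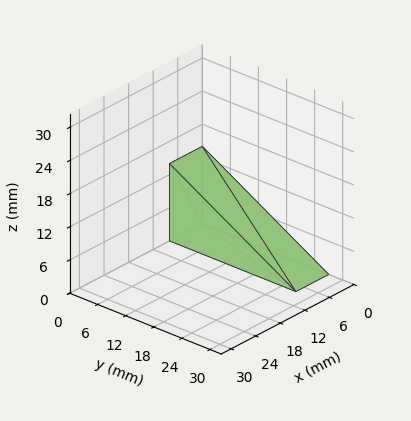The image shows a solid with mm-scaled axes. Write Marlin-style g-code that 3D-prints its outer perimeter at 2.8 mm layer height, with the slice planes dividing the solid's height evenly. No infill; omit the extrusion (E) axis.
Reading the render: the shape is a wedge (ramp): 8 × 27 mm base, rising to 14 mm along the y=0 edge and sloping linearly to z=0 at y=27 (dimensions read to the nearest mm from the axis ticks). For the g-code, the solid's height is divided into equal slices at the stated Δz and each level perimeter traced with G1 moves after a G0 lift.

; perimeter-only toolpath
G21 ; units = mm
G90 ; absolute positioning
G28 ; home
; layer 1
G0 Z2.8
G0 X0.0 Y0.0
G1 X8.0 Y0.0
G1 X8.0 Y21.6
G1 X0.0 Y21.6
G1 X0.0 Y0.0
; layer 2
G0 Z5.6
G0 X0.0 Y0.0
G1 X8.0 Y0.0
G1 X8.0 Y16.2
G1 X0.0 Y16.2
G1 X0.0 Y0.0
; layer 3
G0 Z8.4
G0 X0.0 Y0.0
G1 X8.0 Y0.0
G1 X8.0 Y10.8
G1 X0.0 Y10.8
G1 X0.0 Y0.0
; layer 4
G0 Z11.2
G0 X0.0 Y0.0
G1 X8.0 Y0.0
G1 X8.0 Y5.4
G1 X0.0 Y5.4
G1 X0.0 Y0.0
M2 ; end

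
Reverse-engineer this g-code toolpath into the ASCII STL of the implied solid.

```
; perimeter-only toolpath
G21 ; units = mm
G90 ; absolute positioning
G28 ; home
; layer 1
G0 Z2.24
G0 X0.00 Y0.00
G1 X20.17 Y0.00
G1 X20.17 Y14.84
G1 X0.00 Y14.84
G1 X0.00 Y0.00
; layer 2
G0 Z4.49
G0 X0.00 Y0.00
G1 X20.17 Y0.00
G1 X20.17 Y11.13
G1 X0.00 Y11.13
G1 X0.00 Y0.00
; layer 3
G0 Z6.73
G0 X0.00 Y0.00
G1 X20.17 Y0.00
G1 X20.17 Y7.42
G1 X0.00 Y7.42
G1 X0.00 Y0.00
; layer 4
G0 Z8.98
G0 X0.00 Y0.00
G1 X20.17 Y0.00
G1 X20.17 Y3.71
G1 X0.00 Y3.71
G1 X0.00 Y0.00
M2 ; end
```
solid part
  facet normal 0.0000 0.0000 -1.0000
    outer loop
      vertex 20.17 18.55 0.00
      vertex 20.17 0.00 0.00
      vertex 0.00 0.00 0.00
    endloop
  endfacet
  facet normal 0.0000 0.0000 -1.0000
    outer loop
      vertex 0.00 18.55 0.00
      vertex 20.17 18.55 0.00
      vertex 0.00 0.00 0.00
    endloop
  endfacet
  facet normal 0.0000 -1.0000 0.0000
    outer loop
      vertex 0.00 0.00 0.00
      vertex 20.17 0.00 0.00
      vertex 20.17 0.00 11.22
    endloop
  endfacet
  facet normal 0.0000 -1.0000 0.0000
    outer loop
      vertex 0.00 0.00 0.00
      vertex 20.17 0.00 11.22
      vertex 0.00 0.00 11.22
    endloop
  endfacet
  facet normal 0.0000 0.5175 0.8557
    outer loop
      vertex 0.00 0.00 11.22
      vertex 20.17 0.00 11.22
      vertex 20.17 18.55 0.00
    endloop
  endfacet
  facet normal 0.0000 0.5175 0.8557
    outer loop
      vertex 0.00 0.00 11.22
      vertex 20.17 18.55 0.00
      vertex 0.00 18.55 0.00
    endloop
  endfacet
  facet normal -1.0000 0.0000 0.0000
    outer loop
      vertex 0.00 0.00 11.22
      vertex 0.00 18.55 0.00
      vertex 0.00 0.00 0.00
    endloop
  endfacet
  facet normal 1.0000 0.0000 0.0000
    outer loop
      vertex 20.17 0.00 0.00
      vertex 20.17 18.55 0.00
      vertex 20.17 0.00 11.22
    endloop
  endfacet
endsolid part

The G0 Z moves step by Δz≈2.24 mm. The G1 loops shrink linearly with z, so the solid tapers from its base footprint up to z≈11.2. Closing with a flat bottom cap and the tapered top and triangulating gives 8 facets — a wedge (ramp): 20.2 × 18.6 mm base, rising to 11.2 mm along the y=0 edge and sloping linearly to z=0 at y=18.6.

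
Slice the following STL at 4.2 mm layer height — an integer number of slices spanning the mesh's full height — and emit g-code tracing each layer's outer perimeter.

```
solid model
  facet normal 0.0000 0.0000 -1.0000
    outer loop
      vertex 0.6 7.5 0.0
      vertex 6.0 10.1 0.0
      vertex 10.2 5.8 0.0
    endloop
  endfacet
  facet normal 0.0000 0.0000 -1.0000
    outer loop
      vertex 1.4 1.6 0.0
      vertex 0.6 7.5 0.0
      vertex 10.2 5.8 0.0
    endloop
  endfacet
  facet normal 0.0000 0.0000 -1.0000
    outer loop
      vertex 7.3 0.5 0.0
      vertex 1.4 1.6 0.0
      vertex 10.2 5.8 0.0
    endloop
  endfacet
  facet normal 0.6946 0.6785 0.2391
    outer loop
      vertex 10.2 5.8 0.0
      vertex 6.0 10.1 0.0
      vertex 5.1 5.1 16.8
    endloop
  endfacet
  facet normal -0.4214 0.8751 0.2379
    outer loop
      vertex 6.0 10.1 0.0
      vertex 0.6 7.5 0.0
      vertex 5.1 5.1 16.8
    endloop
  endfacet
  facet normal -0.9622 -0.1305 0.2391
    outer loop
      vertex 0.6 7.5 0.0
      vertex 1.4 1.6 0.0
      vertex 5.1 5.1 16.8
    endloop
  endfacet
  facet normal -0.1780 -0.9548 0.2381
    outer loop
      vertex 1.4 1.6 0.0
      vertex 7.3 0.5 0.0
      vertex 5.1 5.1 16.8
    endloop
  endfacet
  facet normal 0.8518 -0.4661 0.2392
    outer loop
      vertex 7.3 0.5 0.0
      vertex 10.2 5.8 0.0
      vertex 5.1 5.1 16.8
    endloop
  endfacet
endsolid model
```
; perimeter-only toolpath
G21 ; units = mm
G90 ; absolute positioning
G28 ; home
; layer 1
G0 Z4.2
G0 X8.9 Y5.6
G1 X5.8 Y8.8
G1 X1.7 Y6.9
G1 X2.3 Y2.5
G1 X6.8 Y1.6
G1 X8.9 Y5.6
; layer 2
G0 Z8.4
G0 X7.6 Y5.4
G1 X5.5 Y7.6
G1 X2.8 Y6.3
G1 X3.2 Y3.3
G1 X6.2 Y2.8
G1 X7.6 Y5.4
; layer 3
G0 Z12.6
G0 X6.4 Y5.3
G1 X5.3 Y6.3
G1 X4.0 Y5.7
G1 X4.2 Y4.2
G1 X5.6 Y3.9
G1 X6.4 Y5.3
M2 ; end

The solid is a regular 5-sided pyramid, base circumscribed radius ≈ 5.1 mm, apex at z ≈ 16.8 mm. Slicing at Δz = 4.2 mm — 4 equal slices spanning the solid's height, so layer i sits at z = i·h/4 — gives 3 non-empty perimeters. Each is a 5-segment closed polygon; G0 lifts to the layer z and rapids to the start vertex, then G1 traces the edges. The cross-section shrinks linearly with z (the slice at the apex is degenerate and omitted).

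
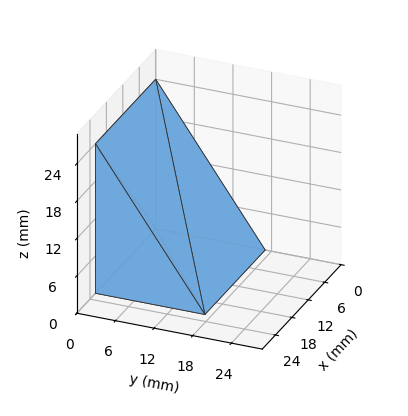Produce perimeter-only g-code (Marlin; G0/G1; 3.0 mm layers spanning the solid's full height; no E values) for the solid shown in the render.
Reading the render: the shape is a wedge (ramp): 22 × 17 mm base, rising to 24 mm along the y=0 edge and sloping linearly to z=0 at y=17 (dimensions read to the nearest mm from the axis ticks). For the g-code, the solid's height is divided into equal slices at the stated Δz and each level perimeter traced with G1 moves after a G0 lift.

; perimeter-only toolpath
G21 ; units = mm
G90 ; absolute positioning
G28 ; home
; layer 1
G0 Z3.0
G0 X0.0 Y0.0
G1 X22.0 Y0.0
G1 X22.0 Y14.9
G1 X0.0 Y14.9
G1 X0.0 Y0.0
; layer 2
G0 Z6.0
G0 X0.0 Y0.0
G1 X22.0 Y0.0
G1 X22.0 Y12.8
G1 X0.0 Y12.8
G1 X0.0 Y0.0
; layer 3
G0 Z9.0
G0 X0.0 Y0.0
G1 X22.0 Y0.0
G1 X22.0 Y10.6
G1 X0.0 Y10.6
G1 X0.0 Y0.0
; layer 4
G0 Z12.0
G0 X0.0 Y0.0
G1 X22.0 Y0.0
G1 X22.0 Y8.5
G1 X0.0 Y8.5
G1 X0.0 Y0.0
; layer 5
G0 Z15.0
G0 X0.0 Y0.0
G1 X22.0 Y0.0
G1 X22.0 Y6.4
G1 X0.0 Y6.4
G1 X0.0 Y0.0
; layer 6
G0 Z18.0
G0 X0.0 Y0.0
G1 X22.0 Y0.0
G1 X22.0 Y4.2
G1 X0.0 Y4.2
G1 X0.0 Y0.0
; layer 7
G0 Z21.0
G0 X0.0 Y0.0
G1 X22.0 Y0.0
G1 X22.0 Y2.1
G1 X0.0 Y2.1
G1 X0.0 Y0.0
M2 ; end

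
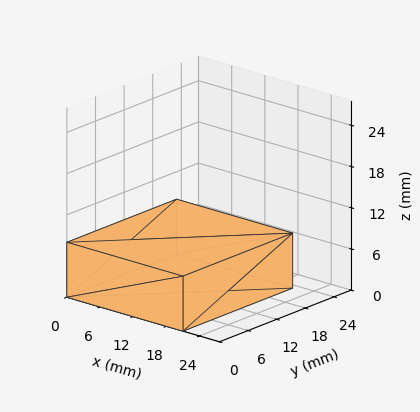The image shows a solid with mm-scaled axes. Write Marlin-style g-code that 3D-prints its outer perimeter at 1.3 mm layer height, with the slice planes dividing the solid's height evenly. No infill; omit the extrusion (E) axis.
Reading the render: the shape is a rectangular box, roughly 21 × 23 mm footprint and 8 mm tall (dimensions read to the nearest mm from the axis ticks). For the g-code, the solid's height is divided into equal slices at the stated Δz and each level perimeter traced with G1 moves after a G0 lift.

; perimeter-only toolpath
G21 ; units = mm
G90 ; absolute positioning
G28 ; home
; layer 1
G0 Z1.3
G0 X0.0 Y0.0
G1 X21.0 Y0.0
G1 X21.0 Y23.0
G1 X0.0 Y23.0
G1 X0.0 Y0.0
; layer 2
G0 Z2.7
G0 X0.0 Y0.0
G1 X21.0 Y0.0
G1 X21.0 Y23.0
G1 X0.0 Y23.0
G1 X0.0 Y0.0
; layer 3
G0 Z4.0
G0 X0.0 Y0.0
G1 X21.0 Y0.0
G1 X21.0 Y23.0
G1 X0.0 Y23.0
G1 X0.0 Y0.0
; layer 4
G0 Z5.3
G0 X0.0 Y0.0
G1 X21.0 Y0.0
G1 X21.0 Y23.0
G1 X0.0 Y23.0
G1 X0.0 Y0.0
; layer 5
G0 Z6.7
G0 X0.0 Y0.0
G1 X21.0 Y0.0
G1 X21.0 Y23.0
G1 X0.0 Y23.0
G1 X0.0 Y0.0
; layer 6
G0 Z8.0
G0 X0.0 Y0.0
G1 X21.0 Y0.0
G1 X21.0 Y23.0
G1 X0.0 Y23.0
G1 X0.0 Y0.0
M2 ; end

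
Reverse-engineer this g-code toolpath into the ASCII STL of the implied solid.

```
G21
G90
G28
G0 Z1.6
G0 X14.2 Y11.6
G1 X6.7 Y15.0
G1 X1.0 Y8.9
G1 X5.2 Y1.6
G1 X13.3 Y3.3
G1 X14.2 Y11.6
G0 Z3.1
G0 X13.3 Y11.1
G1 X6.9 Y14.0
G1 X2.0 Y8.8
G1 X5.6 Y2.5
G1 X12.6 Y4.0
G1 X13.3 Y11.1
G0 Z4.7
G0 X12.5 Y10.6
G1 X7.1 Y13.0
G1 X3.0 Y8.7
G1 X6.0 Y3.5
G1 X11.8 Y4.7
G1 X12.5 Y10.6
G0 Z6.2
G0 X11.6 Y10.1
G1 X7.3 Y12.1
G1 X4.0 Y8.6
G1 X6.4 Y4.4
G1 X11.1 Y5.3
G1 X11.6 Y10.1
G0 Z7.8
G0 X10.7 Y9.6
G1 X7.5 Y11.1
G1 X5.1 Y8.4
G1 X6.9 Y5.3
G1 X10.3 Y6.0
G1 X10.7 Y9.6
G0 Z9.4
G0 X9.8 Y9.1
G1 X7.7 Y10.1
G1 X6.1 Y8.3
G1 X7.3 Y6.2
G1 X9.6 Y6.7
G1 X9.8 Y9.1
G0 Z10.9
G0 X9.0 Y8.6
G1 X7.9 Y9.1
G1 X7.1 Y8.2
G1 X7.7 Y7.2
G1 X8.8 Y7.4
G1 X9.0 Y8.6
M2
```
solid part
  facet normal 0.0000 0.0000 -1.0000
    outer loop
      vertex 0.0 9.0 0.0
      vertex 6.5 16.0 0.0
      vertex 15.1 12.1 0.0
    endloop
  endfacet
  facet normal 0.0000 0.0000 -1.0000
    outer loop
      vertex 4.8 0.7 0.0
      vertex 0.0 9.0 0.0
      vertex 15.1 12.1 0.0
    endloop
  endfacet
  facet normal 0.0000 0.0000 -1.0000
    outer loop
      vertex 14.1 2.6 0.0
      vertex 4.8 0.7 0.0
      vertex 15.1 12.1 0.0
    endloop
  endfacet
  facet normal 0.3660 0.8071 0.4632
    outer loop
      vertex 15.1 12.1 0.0
      vertex 6.5 16.0 0.0
      vertex 8.1 8.1 12.5
    endloop
  endfacet
  facet normal -0.6491 0.6028 0.4640
    outer loop
      vertex 6.5 16.0 0.0
      vertex 0.0 9.0 0.0
      vertex 8.1 8.1 12.5
    endloop
  endfacet
  facet normal -0.7665 -0.4433 0.4648
    outer loop
      vertex 0.0 9.0 0.0
      vertex 4.8 0.7 0.0
      vertex 8.1 8.1 12.5
    endloop
  endfacet
  facet normal 0.1771 -0.8667 0.4663
    outer loop
      vertex 4.8 0.7 0.0
      vertex 14.1 2.6 0.0
      vertex 8.1 8.1 12.5
    endloop
  endfacet
  facet normal 0.8811 -0.0927 0.4637
    outer loop
      vertex 14.1 2.6 0.0
      vertex 15.1 12.1 0.0
      vertex 8.1 8.1 12.5
    endloop
  endfacet
endsolid part

The G0 Z moves step by Δz≈1.6 mm. The G1 loops shrink linearly with z, so the solid tapers from its base footprint up to z≈12.5. Closing with a flat bottom cap and the tapered top and triangulating gives 8 facets — a regular 5-sided pyramid, base circumscribed radius ≈ 8.1 mm, apex at z ≈ 12.5 mm.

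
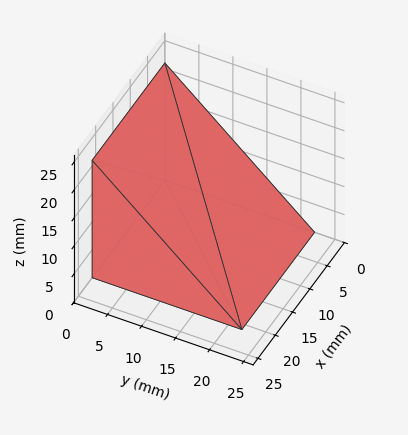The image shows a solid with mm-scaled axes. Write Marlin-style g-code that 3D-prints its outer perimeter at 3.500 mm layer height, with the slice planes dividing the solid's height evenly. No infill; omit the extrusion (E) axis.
Reading the render: the shape is a wedge (ramp): 21 × 22 mm base, rising to 21 mm along the y=0 edge and sloping linearly to z=0 at y=22 (dimensions read to the nearest mm from the axis ticks). For the g-code, the solid's height is divided into equal slices at the stated Δz and each level perimeter traced with G1 moves after a G0 lift.

; perimeter-only toolpath
G21 ; units = mm
G90 ; absolute positioning
G28 ; home
; layer 1
G0 Z3.500
G0 X0.000 Y0.000
G1 X21.000 Y0.000
G1 X21.000 Y18.333
G1 X0.000 Y18.333
G1 X0.000 Y0.000
; layer 2
G0 Z7.000
G0 X0.000 Y0.000
G1 X21.000 Y0.000
G1 X21.000 Y14.667
G1 X0.000 Y14.667
G1 X0.000 Y0.000
; layer 3
G0 Z10.500
G0 X0.000 Y0.000
G1 X21.000 Y0.000
G1 X21.000 Y11.000
G1 X0.000 Y11.000
G1 X0.000 Y0.000
; layer 4
G0 Z14.000
G0 X0.000 Y0.000
G1 X21.000 Y0.000
G1 X21.000 Y7.333
G1 X0.000 Y7.333
G1 X0.000 Y0.000
; layer 5
G0 Z17.500
G0 X0.000 Y0.000
G1 X21.000 Y0.000
G1 X21.000 Y3.667
G1 X0.000 Y3.667
G1 X0.000 Y0.000
M2 ; end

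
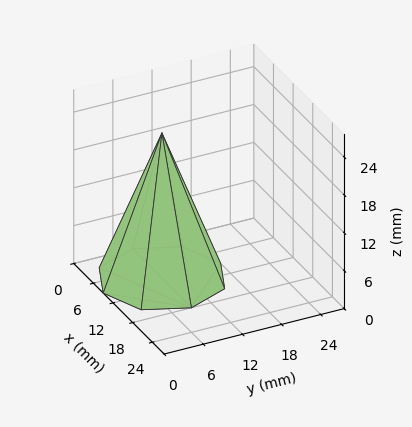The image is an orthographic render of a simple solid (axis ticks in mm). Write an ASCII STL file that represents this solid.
Reading the render: the shape is a regular 8-sided pyramid, base circumscribed radius ≈ 9 mm, apex at z ≈ 23 mm (dimensions read to the nearest mm from the axis ticks). For the STL, each face is triangulated and given an outward normal.

solid part
  facet normal 0.0000 0.0000 -1.0000
    outer loop
      vertex 9.0 18.0 0.0
      vertex 15.4 15.4 0.0
      vertex 18.0 9.0 0.0
    endloop
  endfacet
  facet normal 0.0000 0.0000 -1.0000
    outer loop
      vertex 2.6 15.4 0.0
      vertex 9.0 18.0 0.0
      vertex 18.0 9.0 0.0
    endloop
  endfacet
  facet normal 0.0000 0.0000 -1.0000
    outer loop
      vertex 0.0 9.0 0.0
      vertex 2.6 15.4 0.0
      vertex 18.0 9.0 0.0
    endloop
  endfacet
  facet normal 0.0000 0.0000 -1.0000
    outer loop
      vertex 2.6 2.6 0.0
      vertex 0.0 9.0 0.0
      vertex 18.0 9.0 0.0
    endloop
  endfacet
  facet normal 0.0000 0.0000 -1.0000
    outer loop
      vertex 9.0 0.0 0.0
      vertex 2.6 2.6 0.0
      vertex 18.0 9.0 0.0
    endloop
  endfacet
  facet normal 0.0000 0.0000 -1.0000
    outer loop
      vertex 15.4 2.6 0.0
      vertex 9.0 0.0 0.0
      vertex 18.0 9.0 0.0
    endloop
  endfacet
  facet normal 0.8710 0.3538 0.3408
    outer loop
      vertex 18.0 9.0 0.0
      vertex 15.4 15.4 0.0
      vertex 9.0 9.0 23.0
    endloop
  endfacet
  facet normal 0.3538 0.8710 0.3408
    outer loop
      vertex 15.4 15.4 0.0
      vertex 9.0 18.0 0.0
      vertex 9.0 9.0 23.0
    endloop
  endfacet
  facet normal -0.3538 0.8710 0.3408
    outer loop
      vertex 9.0 18.0 0.0
      vertex 2.6 15.4 0.0
      vertex 9.0 9.0 23.0
    endloop
  endfacet
  facet normal -0.8710 0.3538 0.3408
    outer loop
      vertex 2.6 15.4 0.0
      vertex 0.0 9.0 0.0
      vertex 9.0 9.0 23.0
    endloop
  endfacet
  facet normal -0.8710 -0.3538 0.3408
    outer loop
      vertex 0.0 9.0 0.0
      vertex 2.6 2.6 0.0
      vertex 9.0 9.0 23.0
    endloop
  endfacet
  facet normal -0.3538 -0.8710 0.3408
    outer loop
      vertex 2.6 2.6 0.0
      vertex 9.0 0.0 0.0
      vertex 9.0 9.0 23.0
    endloop
  endfacet
  facet normal 0.3538 -0.8710 0.3408
    outer loop
      vertex 9.0 0.0 0.0
      vertex 15.4 2.6 0.0
      vertex 9.0 9.0 23.0
    endloop
  endfacet
  facet normal 0.8710 -0.3538 0.3408
    outer loop
      vertex 15.4 2.6 0.0
      vertex 18.0 9.0 0.0
      vertex 9.0 9.0 23.0
    endloop
  endfacet
endsolid part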